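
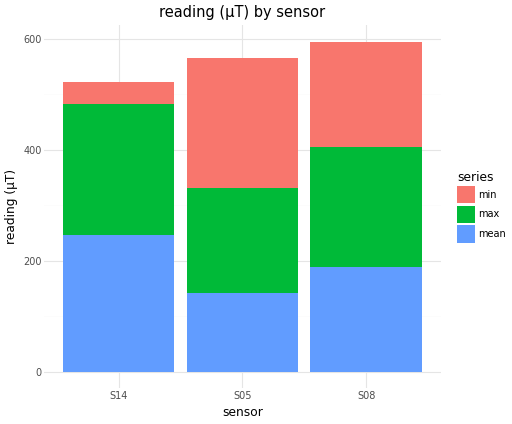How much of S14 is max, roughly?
≈ 250

max top ≈ 500, bottom ≈ 250; segment ≈ 250.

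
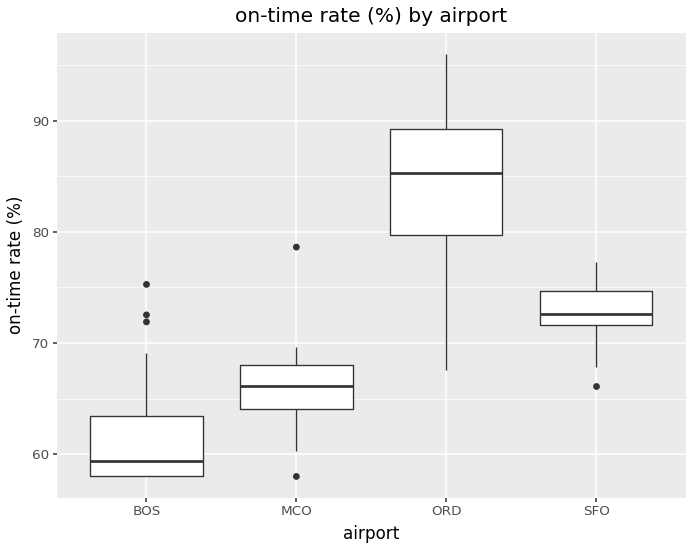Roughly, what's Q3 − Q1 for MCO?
Q3 ≈ 68, Q1 ≈ 64; IQR ≈ 4.

≈ 4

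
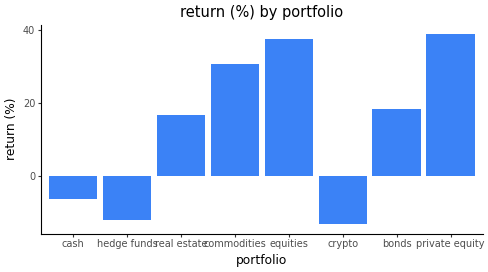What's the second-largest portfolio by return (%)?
Top 3: private equity ≈ 40, equities ≈ 35, commodities ≈ 30.

equities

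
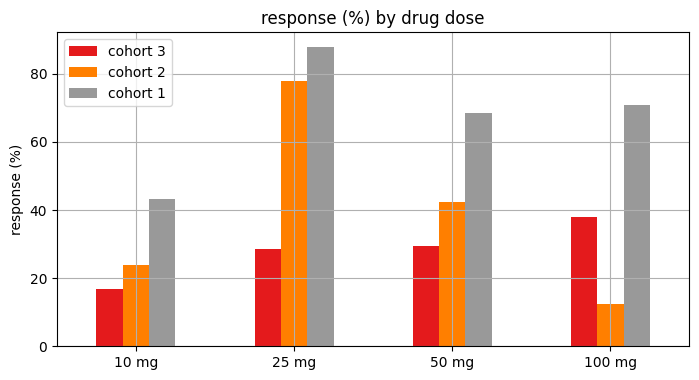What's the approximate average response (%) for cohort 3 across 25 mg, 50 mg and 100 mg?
(30 + 30 + 40) / 3 ≈ 33.

≈ 33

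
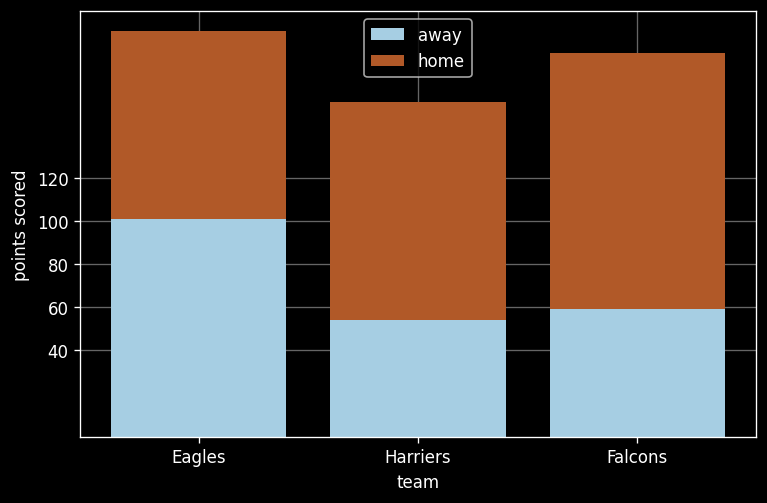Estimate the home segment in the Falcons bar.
home top ≈ 180, bottom ≈ 60; segment ≈ 120.

≈ 120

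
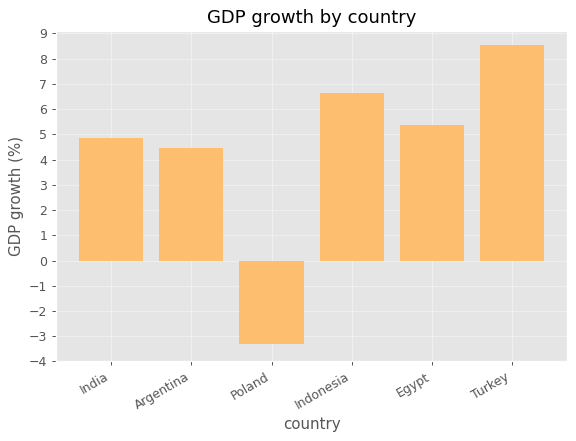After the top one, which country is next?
Indonesia

Top 3: Turkey ≈ 9, Indonesia ≈ 7, Egypt ≈ 5.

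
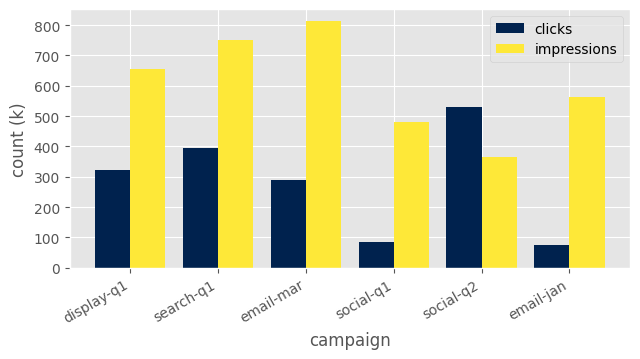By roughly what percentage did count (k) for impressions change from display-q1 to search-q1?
≈ +14.3%

display-q1 ≈ 700, search-q1 ≈ 800; (800 − 700) / 700 ≈ +14.3%.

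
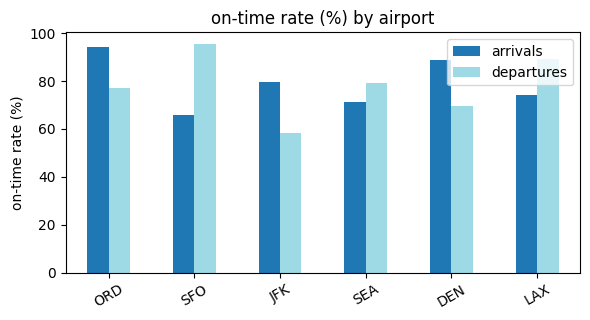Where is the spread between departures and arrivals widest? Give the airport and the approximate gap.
SFO: departures ≈ 100, arrivals ≈ 70 → gap ≈ 30. Next-largest (JFK) is only ≈ 20.

SFO, ≈ 30 %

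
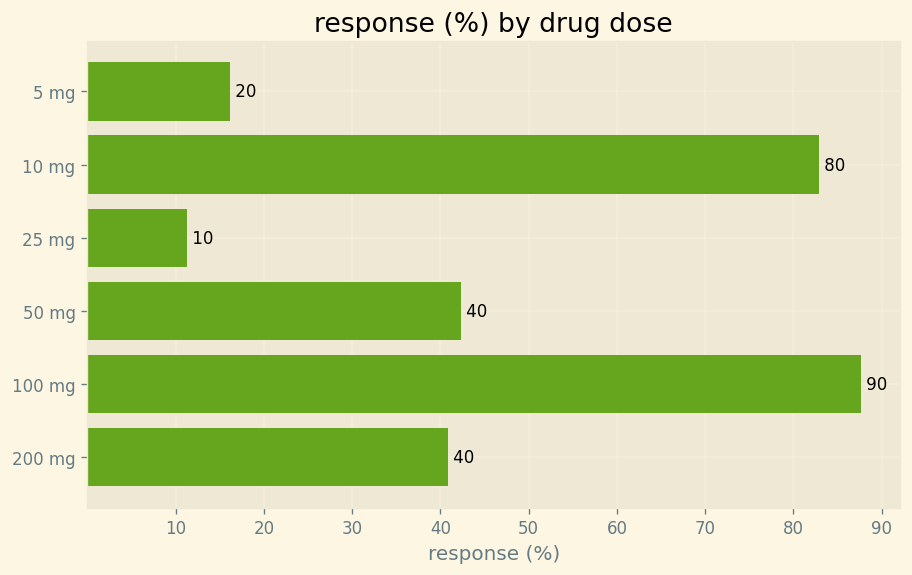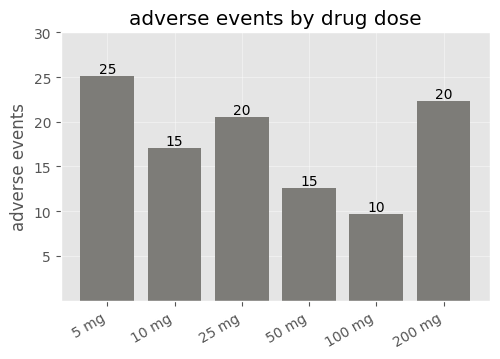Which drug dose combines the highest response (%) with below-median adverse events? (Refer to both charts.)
100 mg

Chart 2 median adverse events ≈ 20; below-median drug doses: 10 mg, 50 mg, 100 mg. Among those, 100 mg has the highest response (%) (≈ 90).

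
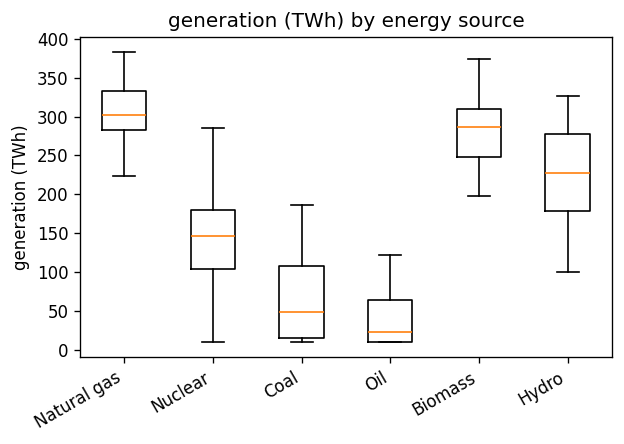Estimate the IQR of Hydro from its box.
Q3 ≈ 275, Q1 ≈ 175; IQR ≈ 100.

≈ 100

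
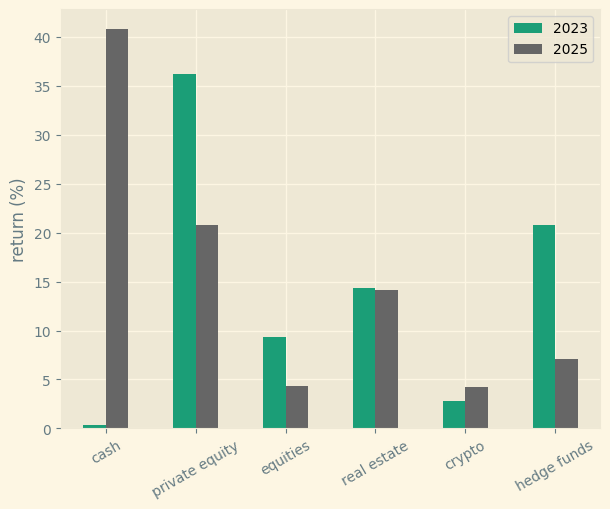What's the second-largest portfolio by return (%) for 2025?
Top 3 for 2025: cash ≈ 40, private equity ≈ 20, real estate ≈ 15.

private equity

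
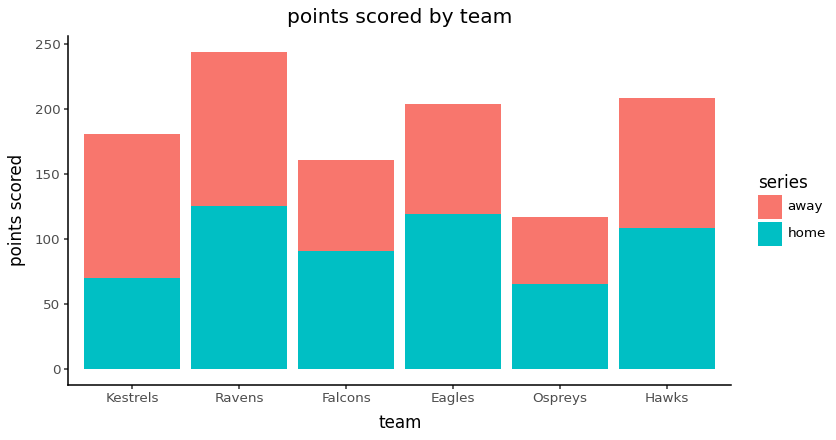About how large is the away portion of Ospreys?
≈ 50

away top ≈ 125, bottom ≈ 75; segment ≈ 50.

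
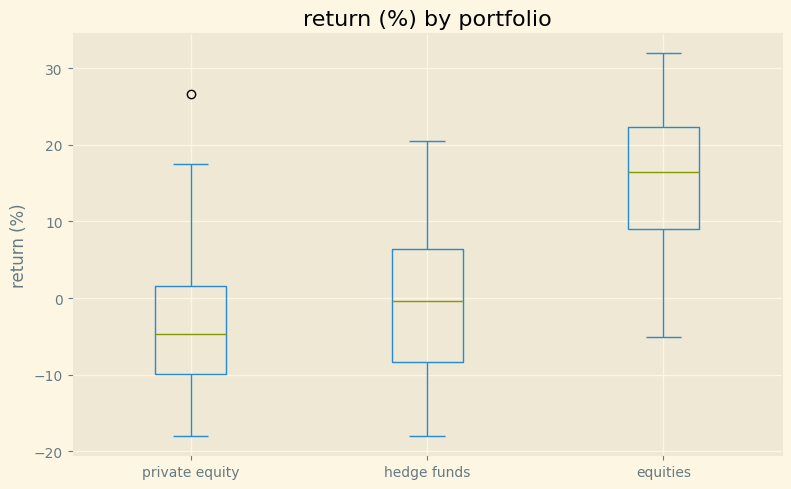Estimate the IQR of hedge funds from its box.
≈ 14

Q3 ≈ 6, Q1 ≈ -8; IQR ≈ 14.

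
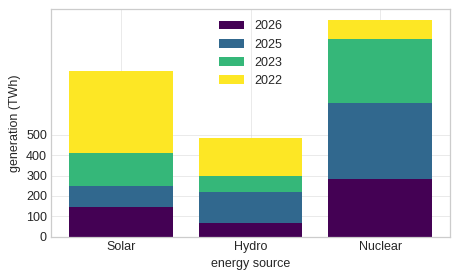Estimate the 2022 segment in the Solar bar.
2022 top ≈ 800, bottom ≈ 400; segment ≈ 400.

≈ 400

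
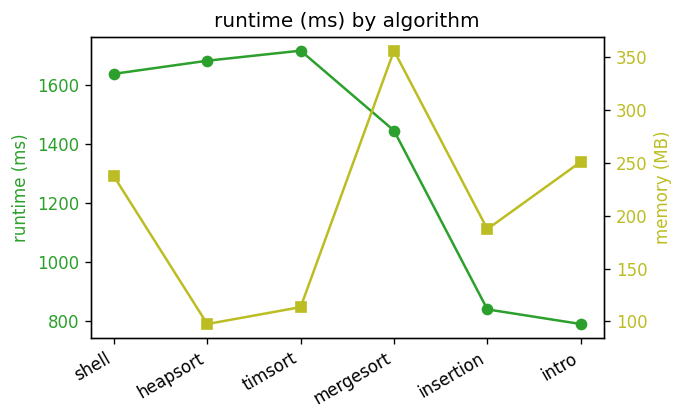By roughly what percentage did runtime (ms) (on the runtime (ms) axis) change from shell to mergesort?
≈ -12.5%

shell ≈ 1600, mergesort ≈ 1400; (1400 − 1600) / 1600 ≈ -12.5%.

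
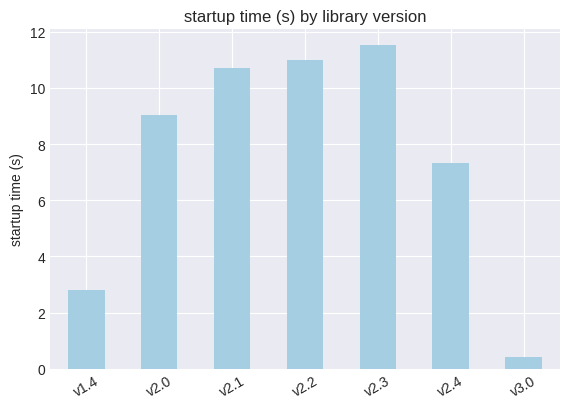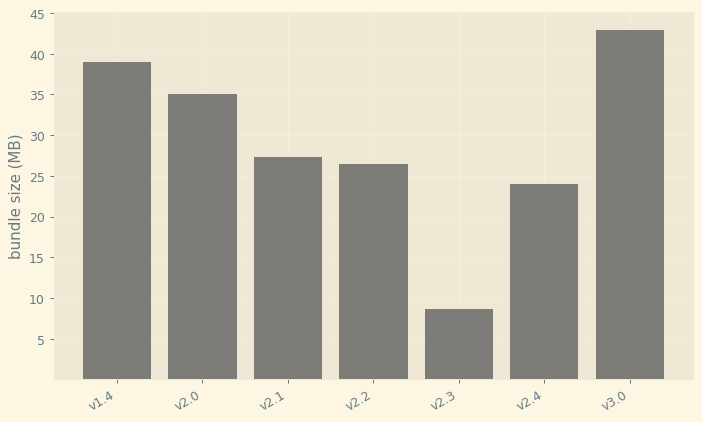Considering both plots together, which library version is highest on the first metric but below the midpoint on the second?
Chart 2 median bundle size (MB) ≈ 25; below-median library versions: v2.2, v2.3, v2.4. Among those, v2.3 has the highest startup time (s) (≈ 12).

v2.3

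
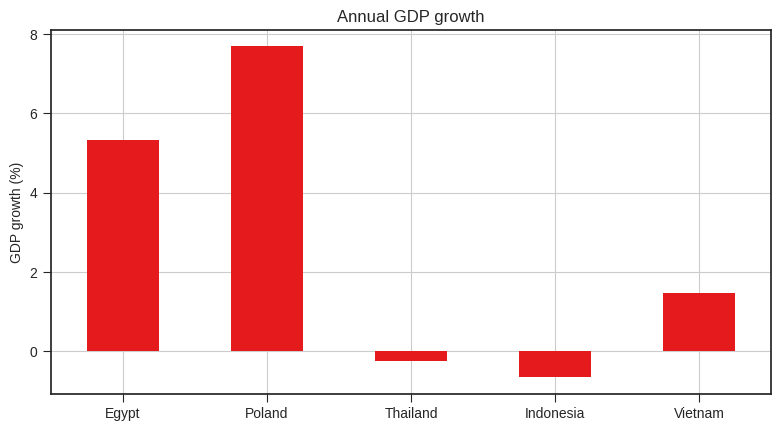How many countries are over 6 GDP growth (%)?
1

Above 6: Poland.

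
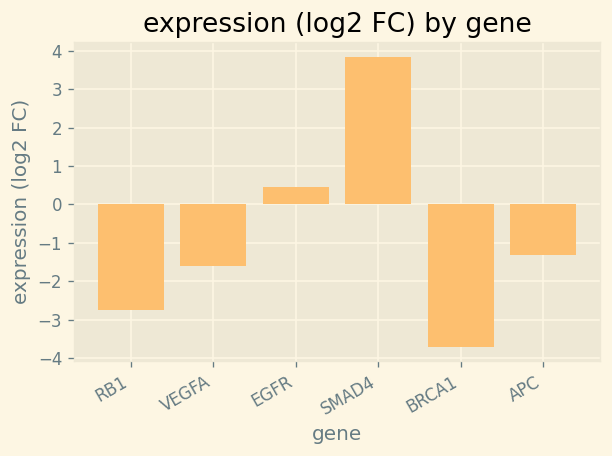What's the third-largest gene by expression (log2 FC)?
Top 4: SMAD4 ≈ 4, EGFR ≈ 0, APC ≈ -1, VEGFA ≈ -2.

APC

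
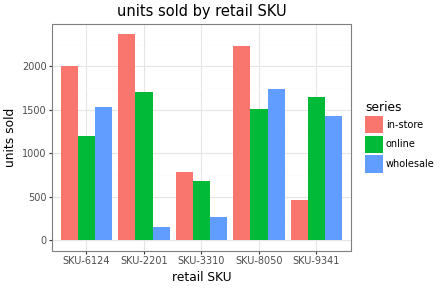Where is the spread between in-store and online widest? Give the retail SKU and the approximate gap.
SKU-9341: in-store ≈ 400, online ≈ 1600 → gap ≈ 1200. Next-largest (SKU-6124) is only ≈ 800.

SKU-9341, ≈ 1200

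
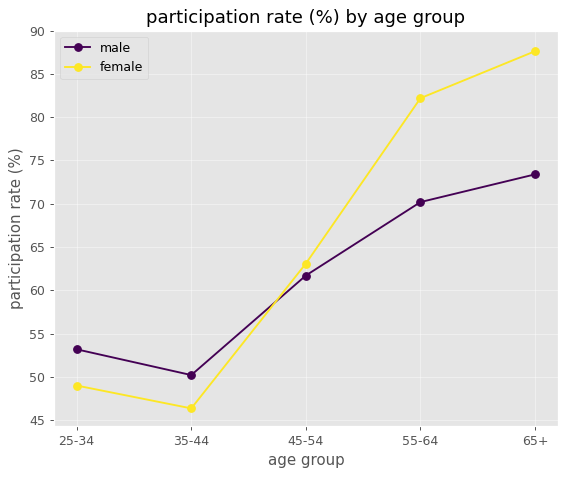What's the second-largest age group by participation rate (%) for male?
Top 3 for male: 65+ ≈ 75, 55-64 ≈ 70, 45-54 ≈ 60.

55-64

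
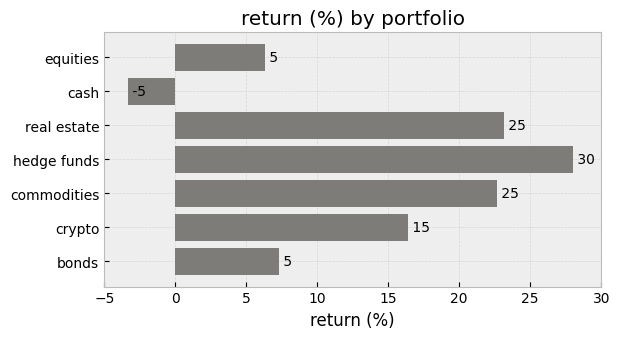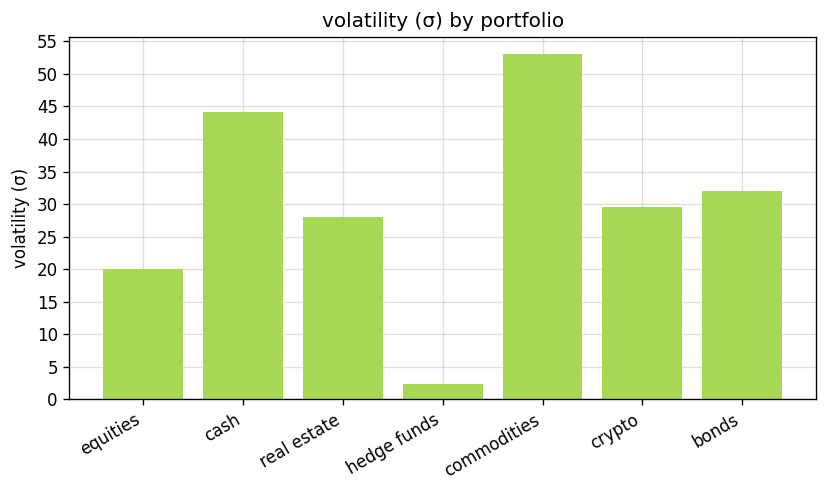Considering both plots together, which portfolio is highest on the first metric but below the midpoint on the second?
Chart 2 median volatility (σ) ≈ 30; below-median portfolios: equities, real estate, hedge funds. Among those, hedge funds has the highest return (%) (≈ 30).

hedge funds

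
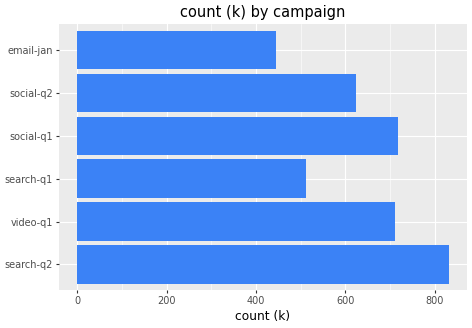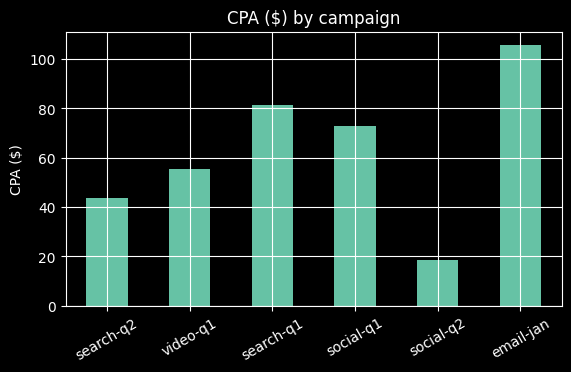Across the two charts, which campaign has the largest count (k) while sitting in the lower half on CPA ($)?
Chart 2 median CPA ($) ≈ 60; below-median campaigns: search-q2, video-q1, social-q2. Among those, search-q2 has the highest count (k) (≈ 800).

search-q2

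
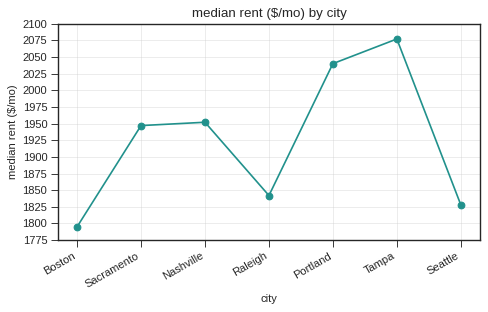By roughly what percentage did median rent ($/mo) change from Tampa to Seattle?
Tampa ≈ 2075, Seattle ≈ 1825; (1825 − 2075) / 2075 ≈ -12%.

≈ -12%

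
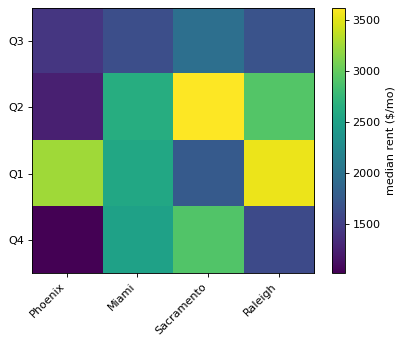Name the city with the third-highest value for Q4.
Top 4 for Q4: Sacramento ≈ 3000, Miami ≈ 2500, Raleigh ≈ 1500, Phoenix ≈ 1000.

Raleigh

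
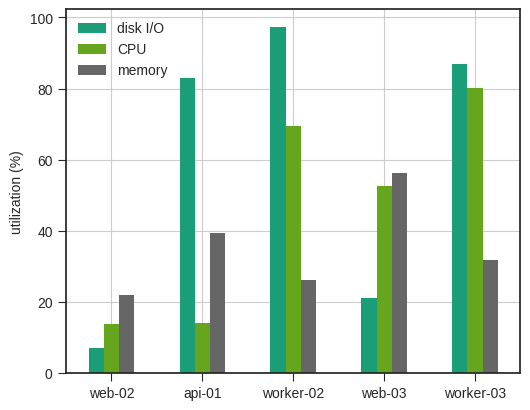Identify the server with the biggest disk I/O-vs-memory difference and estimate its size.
worker-02: disk I/O ≈ 100, memory ≈ 30 → gap ≈ 70. Next-largest (worker-03) is only ≈ 60.

worker-02, ≈ 70 %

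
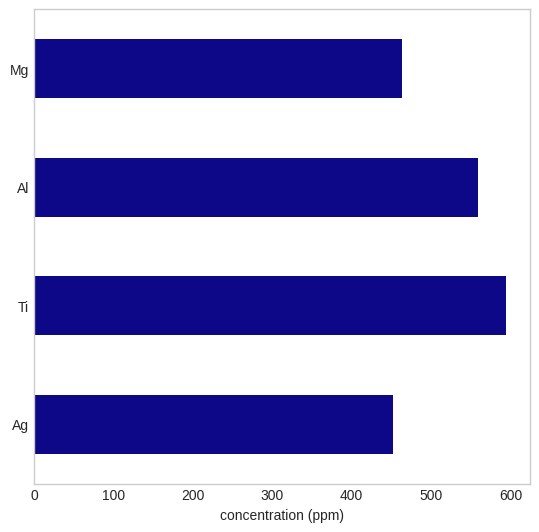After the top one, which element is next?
Al

Top 3: Ti ≈ 600, Al ≈ 550, Mg ≈ 450.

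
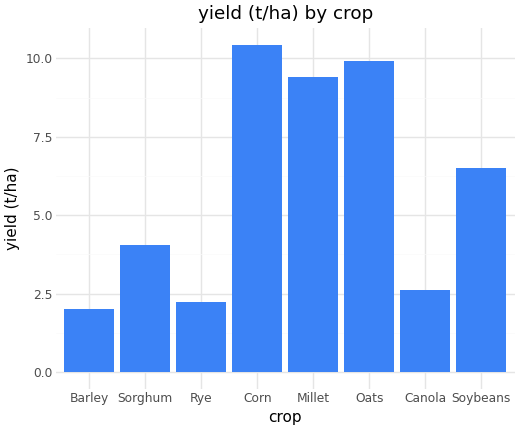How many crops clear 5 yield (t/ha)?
4

Above 5: Corn, Millet, Oats, Soybeans.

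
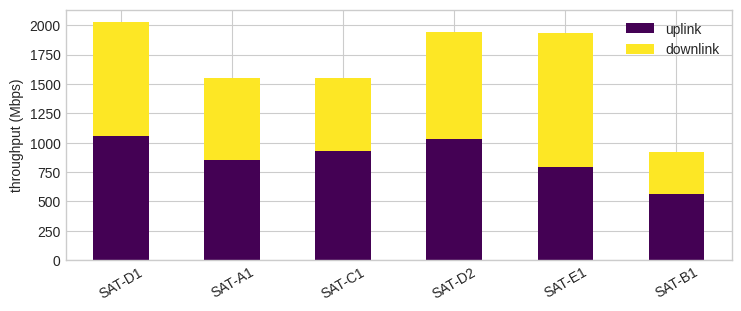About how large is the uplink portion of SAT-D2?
uplink top ≈ 1000, bottom ≈ 0; segment ≈ 1000.

≈ 1000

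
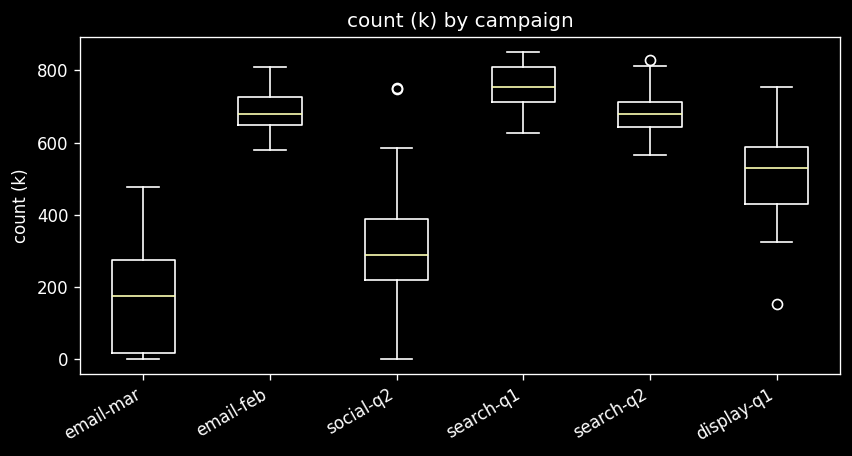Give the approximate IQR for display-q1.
Q3 ≈ 600, Q1 ≈ 450; IQR ≈ 150.

≈ 150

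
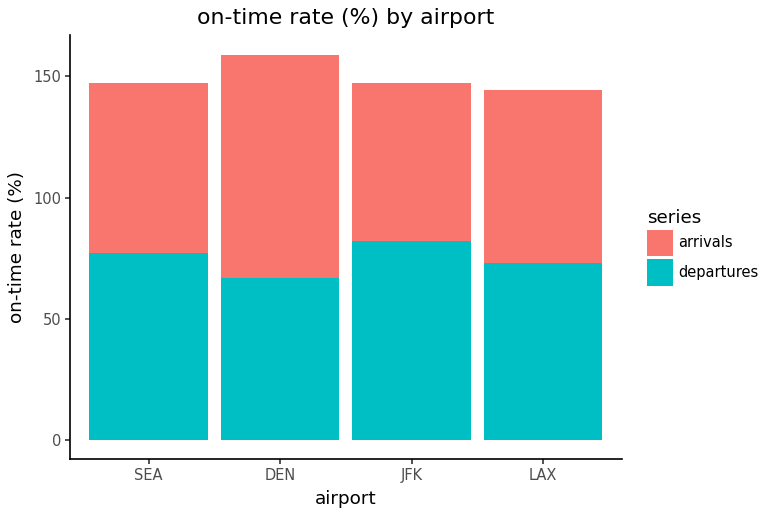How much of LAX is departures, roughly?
departures top ≈ 80, bottom ≈ 0; segment ≈ 80.

≈ 80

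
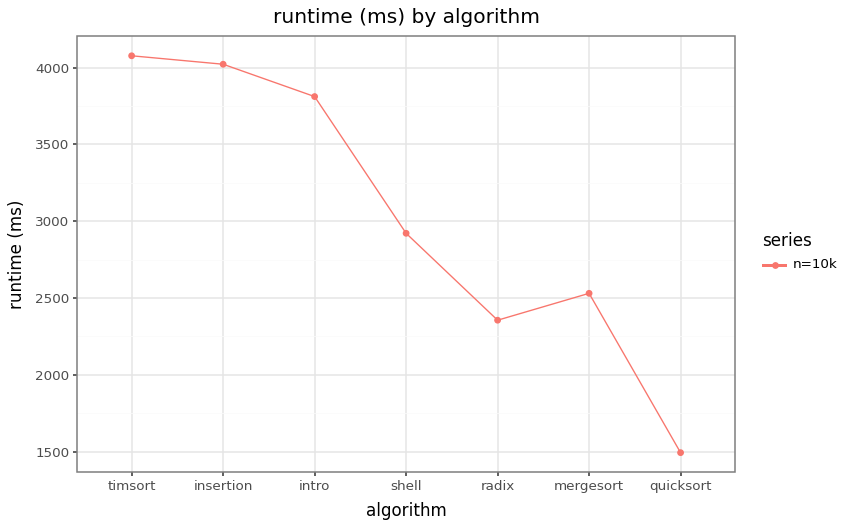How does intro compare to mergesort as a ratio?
≈ 1.6×

intro ≈ 4000, mergesort ≈ 2500; 4000/2500 ≈ 1.6.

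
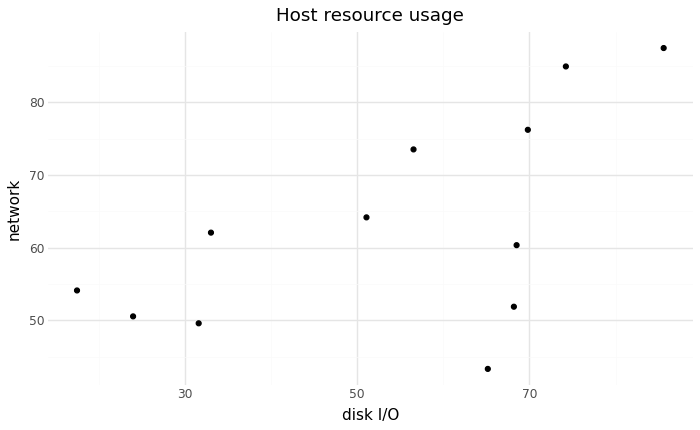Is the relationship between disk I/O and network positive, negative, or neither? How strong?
positive, moderate

Points are positively correlated; moderate (|r| ≈ 0.6).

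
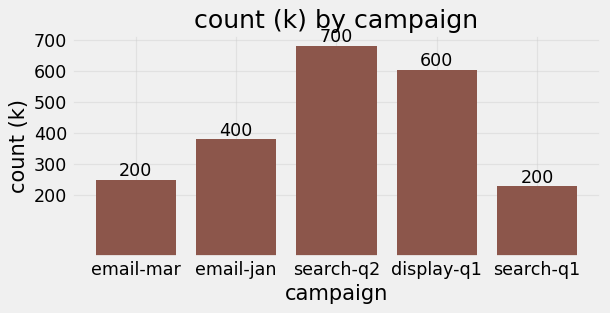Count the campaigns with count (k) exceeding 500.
Above 500: search-q2, display-q1.

2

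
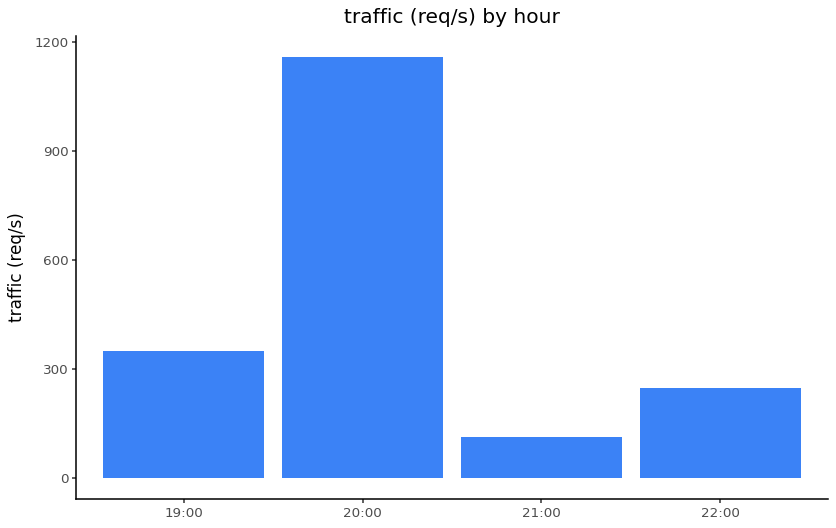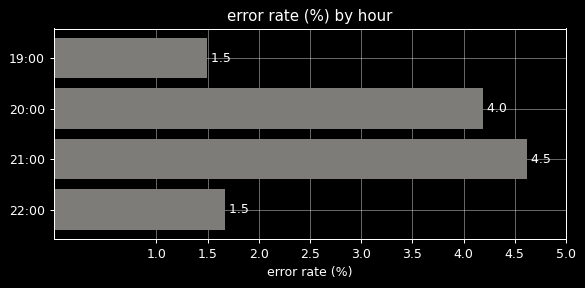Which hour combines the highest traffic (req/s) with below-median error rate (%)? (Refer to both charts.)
19:00

Chart 2 median error rate (%) ≈ 3; below-median hours: 19:00, 22:00. Among those, 19:00 has the highest traffic (req/s) (≈ 400).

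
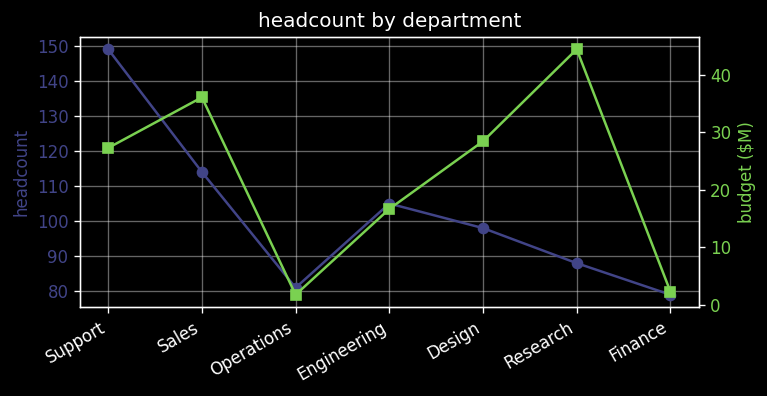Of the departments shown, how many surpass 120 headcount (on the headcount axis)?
1

Above 120: Support.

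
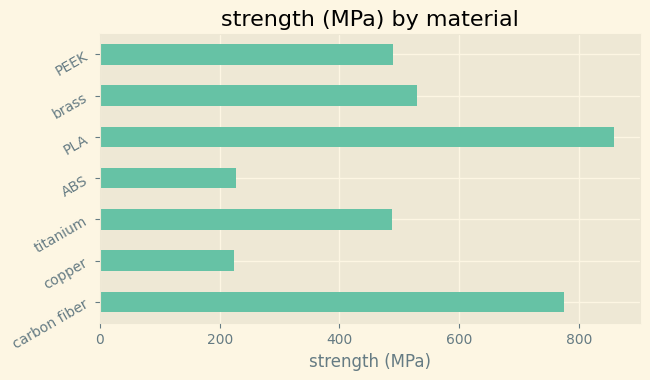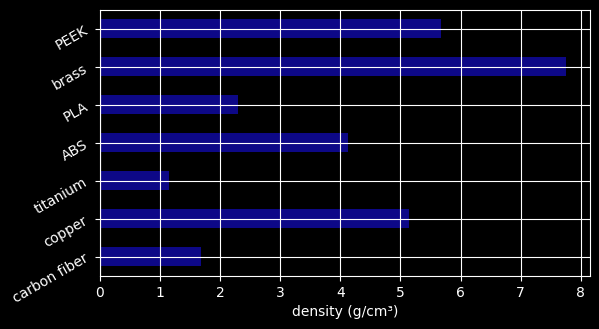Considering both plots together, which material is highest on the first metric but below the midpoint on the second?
PLA

Chart 2 median density (g/cm³) ≈ 4; below-median materials: carbon fiber, titanium, PLA. Among those, PLA has the highest strength (MPa) (≈ 900).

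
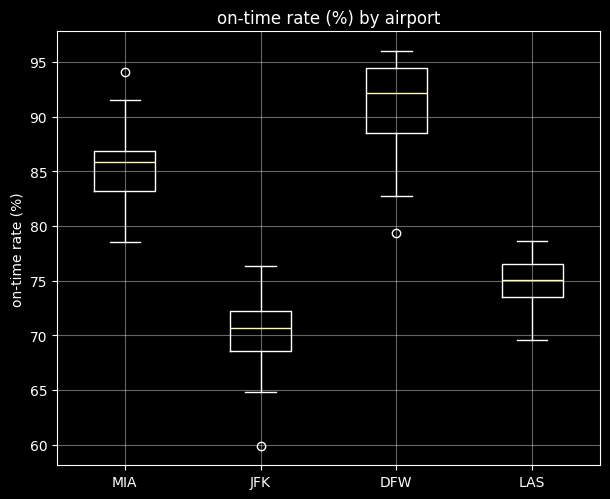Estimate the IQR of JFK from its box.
Q3 ≈ 72, Q1 ≈ 68; IQR ≈ 4.

≈ 4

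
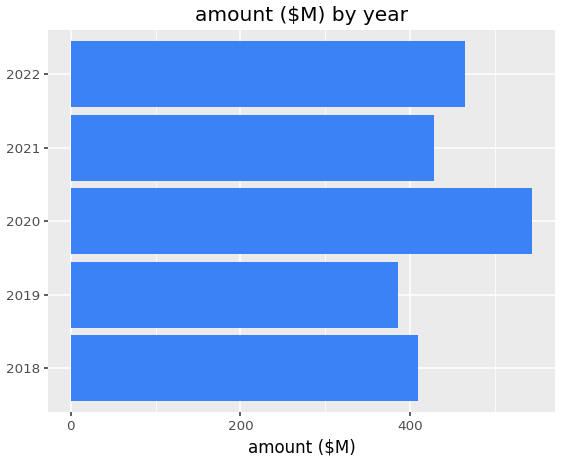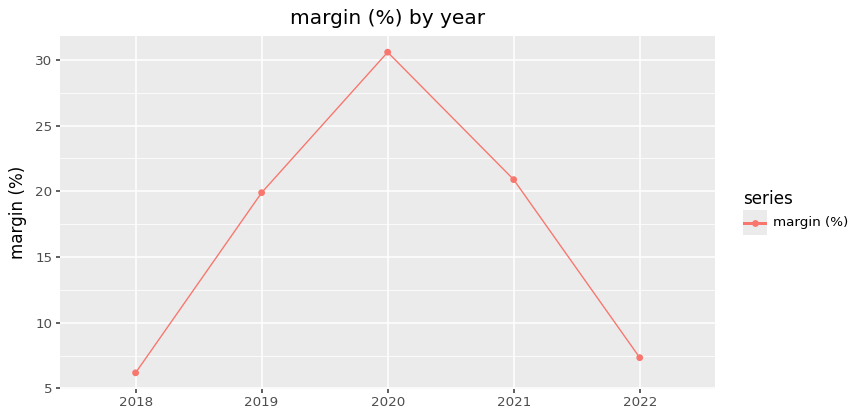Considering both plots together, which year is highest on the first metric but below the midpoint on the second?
Chart 2 median margin (%) ≈ 20; below-median years: 2018, 2022. Among those, 2022 has the highest amount ($M) (≈ 450).

2022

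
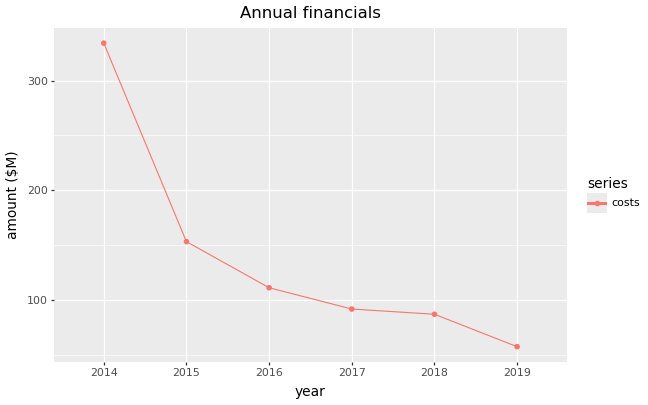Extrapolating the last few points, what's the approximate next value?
Last three: 100, 75, 50 → slope ≈ -25/step → next ≈ 25.

≈ 25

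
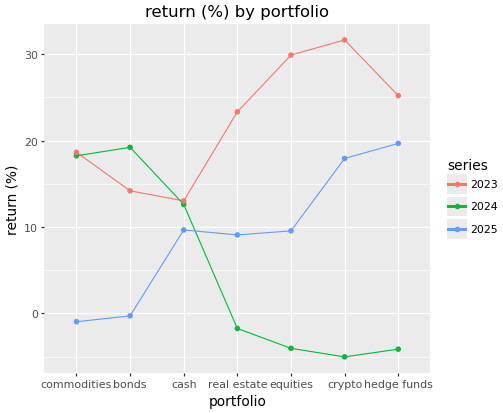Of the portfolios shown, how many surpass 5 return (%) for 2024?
3

Above 5: commodities, bonds, cash.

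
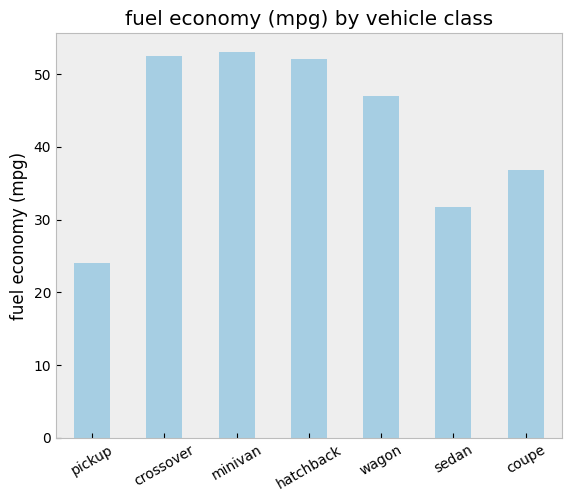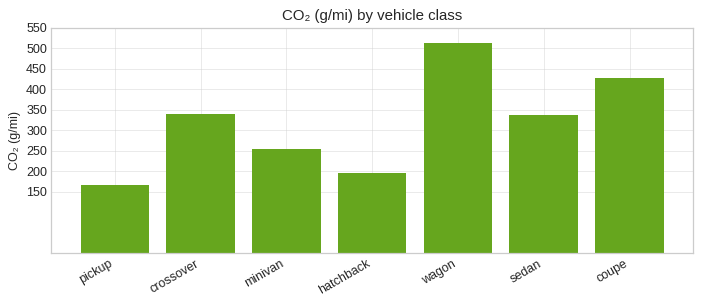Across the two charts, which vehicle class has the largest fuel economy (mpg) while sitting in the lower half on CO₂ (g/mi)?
Chart 2 median CO₂ (g/mi) ≈ 350; below-median vehicle classes: pickup, minivan, hatchback. Among those, minivan has the highest fuel economy (mpg) (≈ 55).

minivan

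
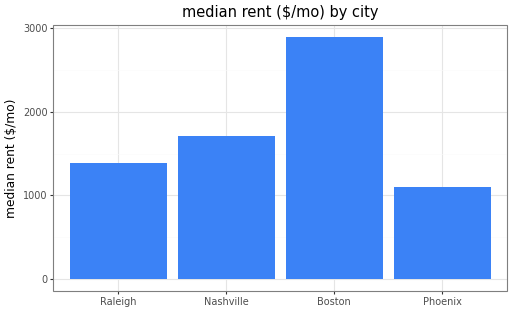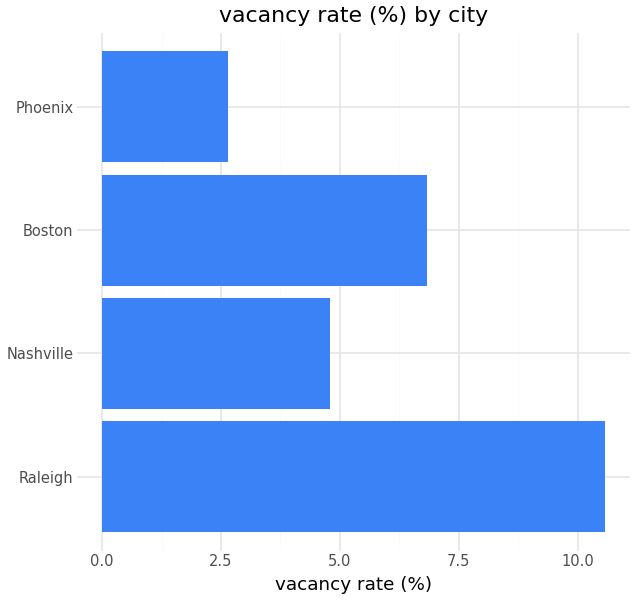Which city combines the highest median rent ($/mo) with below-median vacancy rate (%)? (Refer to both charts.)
Chart 2 median vacancy rate (%) ≈ 6; below-median cities: Nashville, Phoenix. Among those, Nashville has the highest median rent ($/mo) (≈ 1500).

Nashville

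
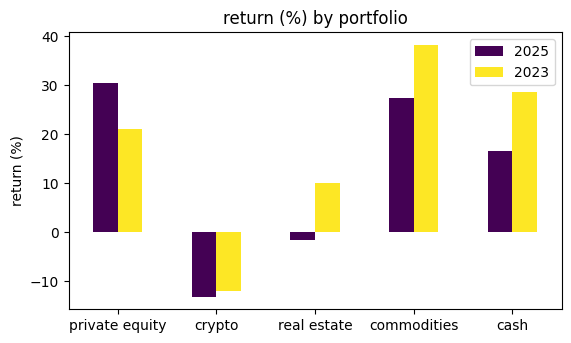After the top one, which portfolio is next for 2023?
Top 3 for 2023: commodities ≈ 40, cash ≈ 30, private equity ≈ 20.

cash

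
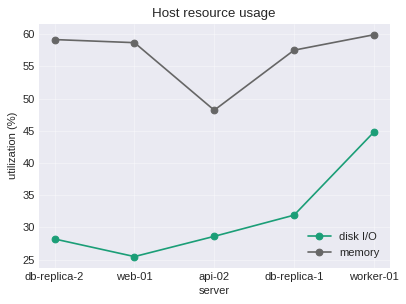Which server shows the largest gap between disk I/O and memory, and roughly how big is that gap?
web-01: disk I/O ≈ 25, memory ≈ 60 → gap ≈ 35. Next-largest (db-replica-2) is only ≈ 30.

web-01, ≈ 35 %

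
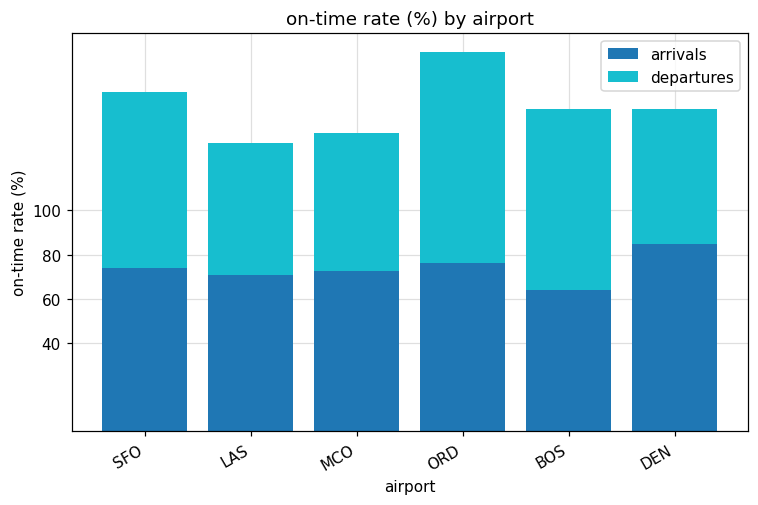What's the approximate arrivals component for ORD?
≈ 80

arrivals top ≈ 80, bottom ≈ 0; segment ≈ 80.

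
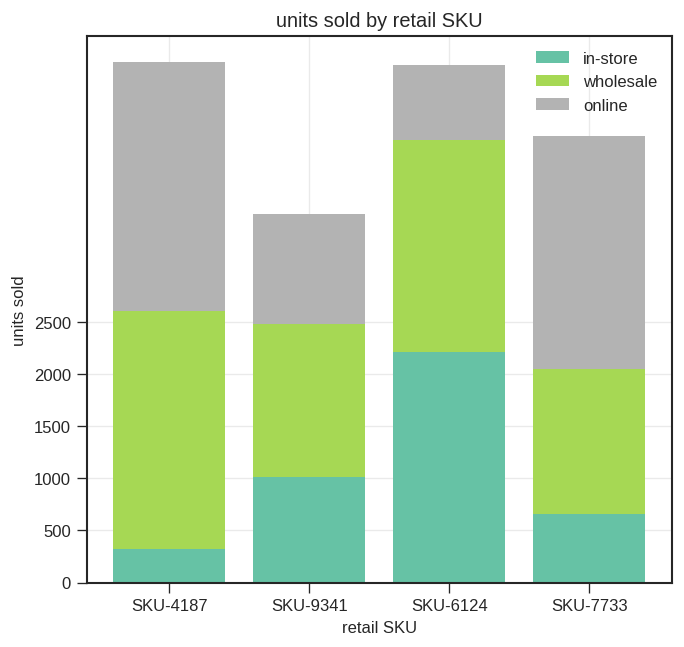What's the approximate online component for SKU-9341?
≈ 1000

online top ≈ 3500, bottom ≈ 2500; segment ≈ 1000.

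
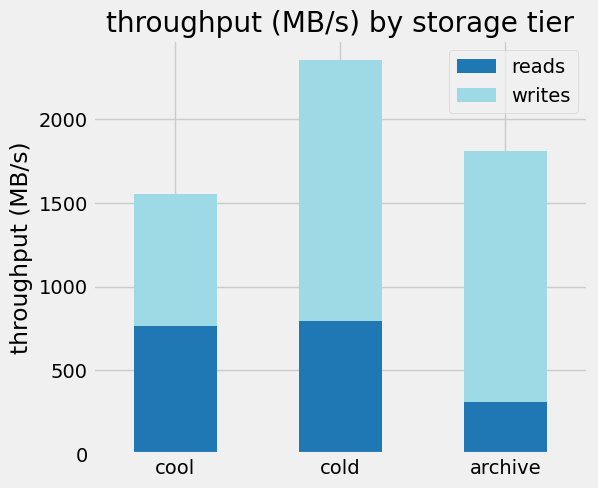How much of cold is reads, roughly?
reads top ≈ 800, bottom ≈ 0; segment ≈ 800.

≈ 800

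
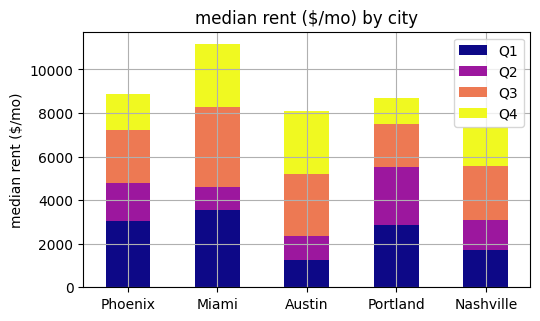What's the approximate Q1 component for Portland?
≈ 3000

Q1 top ≈ 3000, bottom ≈ 0; segment ≈ 3000.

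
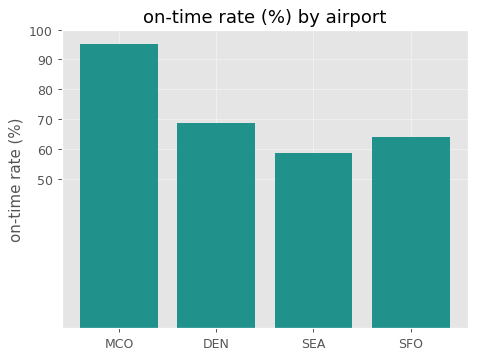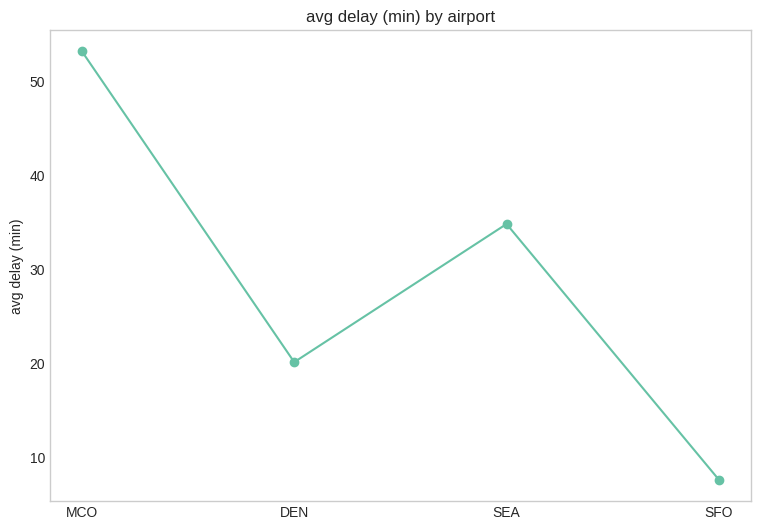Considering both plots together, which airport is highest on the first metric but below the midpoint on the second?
DEN

Chart 2 median avg delay (min) ≈ 25; below-median airports: DEN, SFO. Among those, DEN has the highest on-time rate (%) (≈ 70).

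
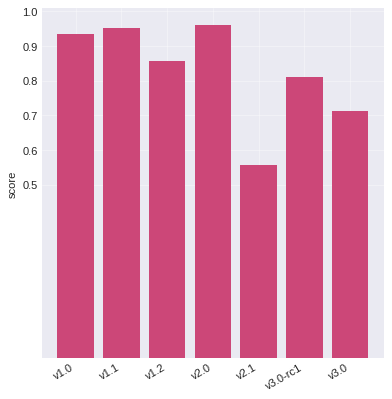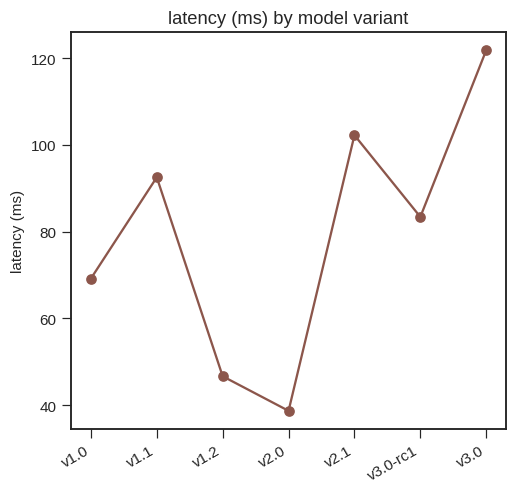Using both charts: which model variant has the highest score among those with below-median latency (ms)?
v2.0

Chart 2 median latency (ms) ≈ 80; below-median model variants: v1.0, v1.2, v2.0. Among those, v2.0 has the highest score (≈ 1).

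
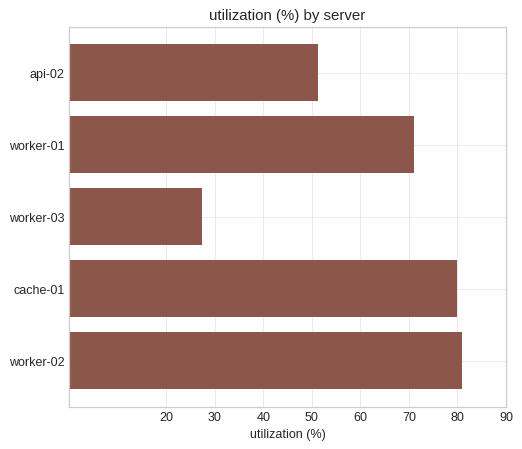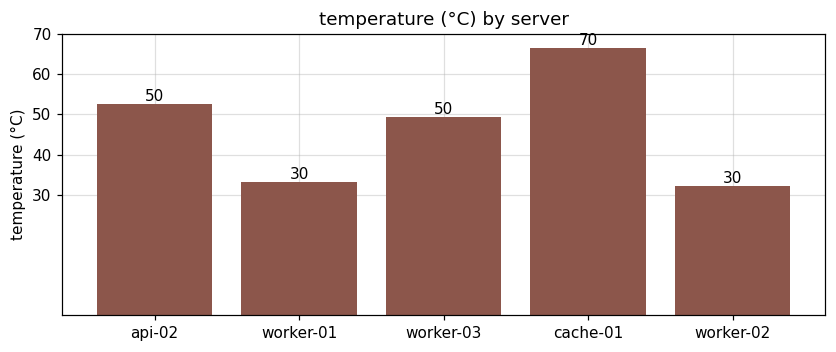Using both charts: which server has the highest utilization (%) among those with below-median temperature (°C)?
worker-02

Chart 2 median temperature (°C) ≈ 50; below-median servers: worker-01, worker-02. Among those, worker-02 has the highest utilization (%) (≈ 80).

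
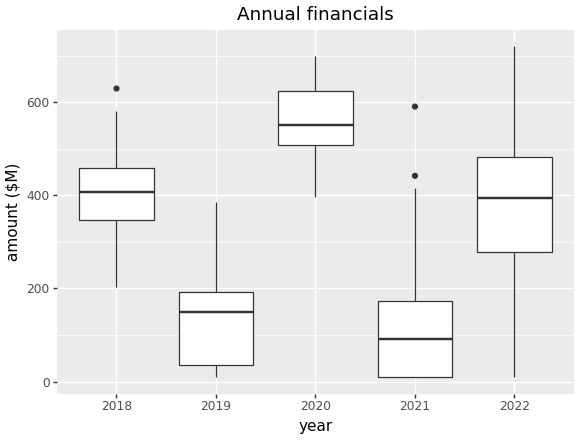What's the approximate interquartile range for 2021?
≈ 150

Q3 ≈ 150, Q1 ≈ 0; IQR ≈ 150.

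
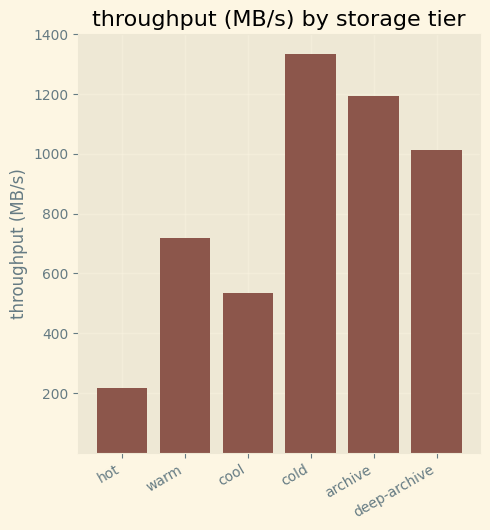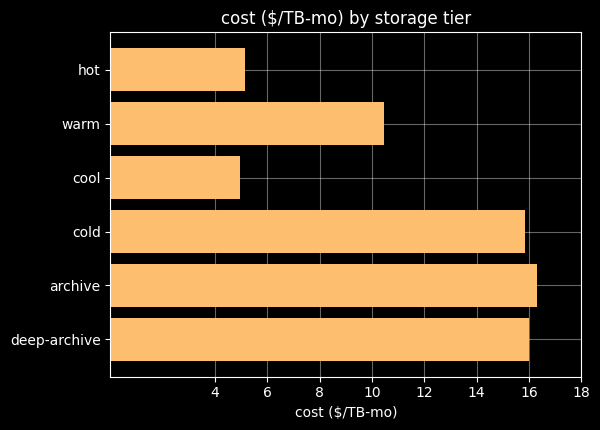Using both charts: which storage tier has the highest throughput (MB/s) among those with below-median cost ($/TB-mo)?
Chart 2 median cost ($/TB-mo) ≈ 14; below-median storage tiers: hot, warm, cool. Among those, warm has the highest throughput (MB/s) (≈ 800).

warm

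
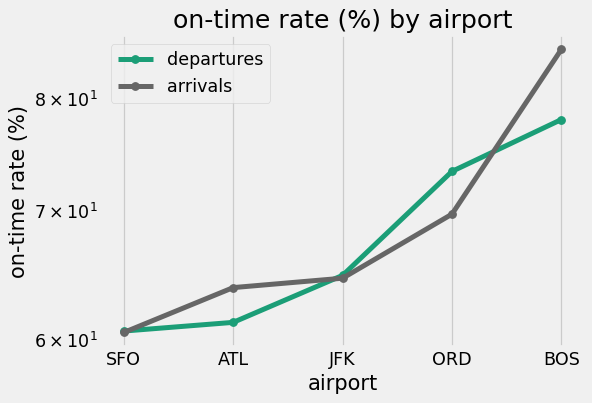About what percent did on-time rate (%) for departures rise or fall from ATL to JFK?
≈ +8.3%

ATL ≈ 60, JFK ≈ 65; (65 − 60) / 60 ≈ +8.3%.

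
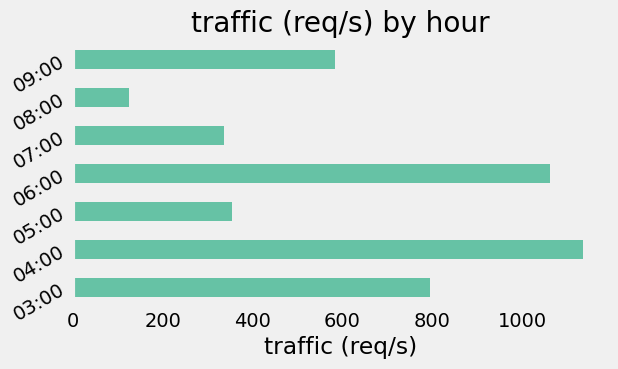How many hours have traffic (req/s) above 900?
Above 900: 04:00, 06:00.

2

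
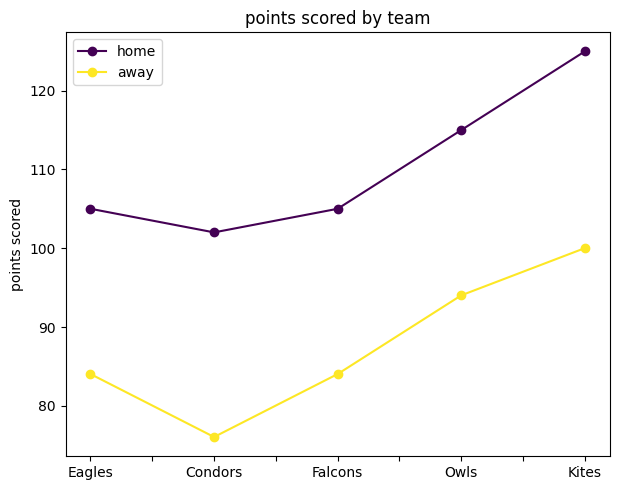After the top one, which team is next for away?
Top 3 for away: Kites ≈ 100, Owls ≈ 95, Falcons ≈ 85.

Owls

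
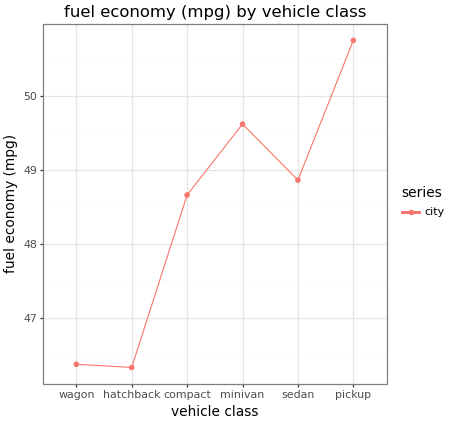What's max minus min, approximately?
≈ 4.5

Max pickup ≈ 51.0, min hatchback ≈ 46.5; range ≈ 4.5.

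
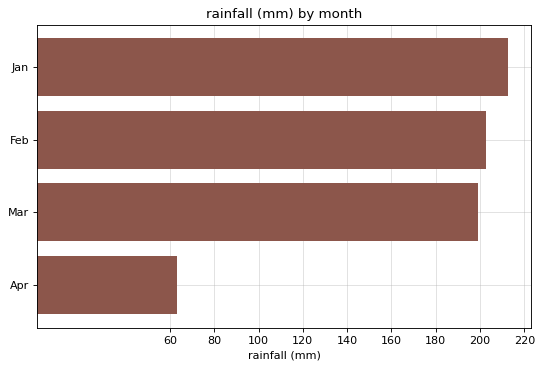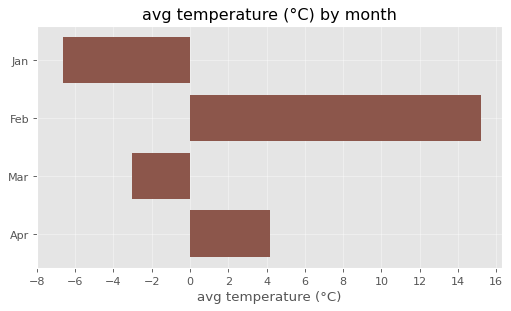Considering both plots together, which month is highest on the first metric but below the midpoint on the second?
Chart 2 median avg temperature (°C) ≈ 0; below-median months: Jan, Mar. Among those, Jan has the highest rainfall (mm) (≈ 220).

Jan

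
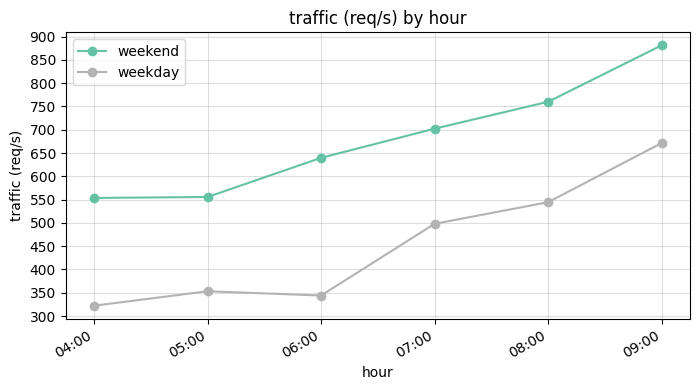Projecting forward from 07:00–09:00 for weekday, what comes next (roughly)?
≈ 725

Last three: 500, 550, 650 → slope ≈ 75/step → next ≈ 725.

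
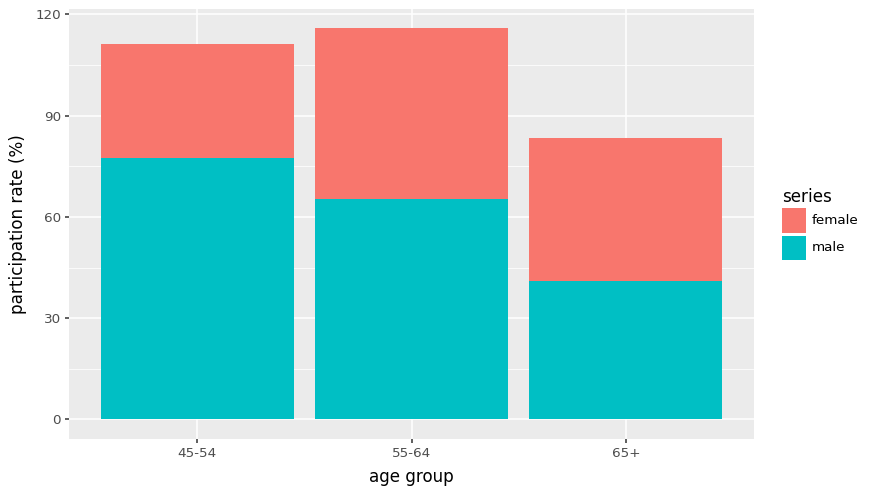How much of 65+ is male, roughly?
male top ≈ 40, bottom ≈ 0; segment ≈ 40.

≈ 40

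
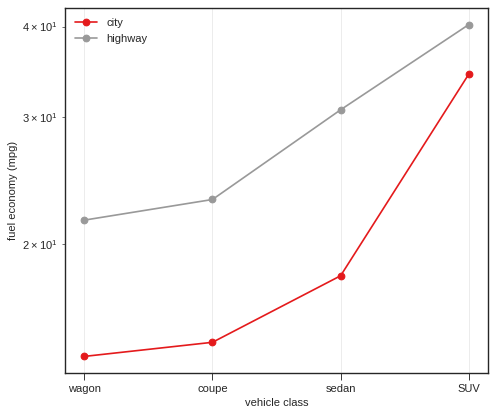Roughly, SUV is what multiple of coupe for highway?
SUV ≈ 40, coupe ≈ 25; 40/25 ≈ 1.6.

≈ 1.6×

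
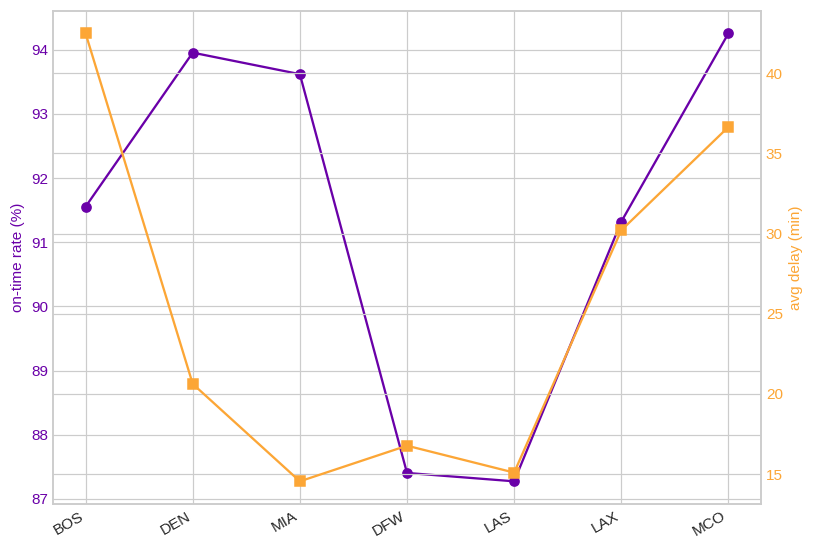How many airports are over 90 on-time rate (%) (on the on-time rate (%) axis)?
5

Above 90: BOS, DEN, MIA, LAX, MCO.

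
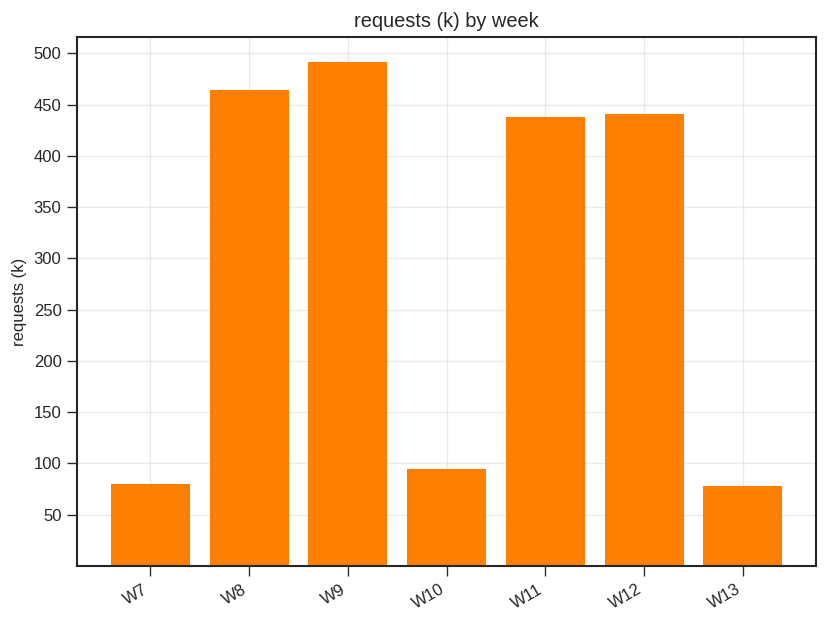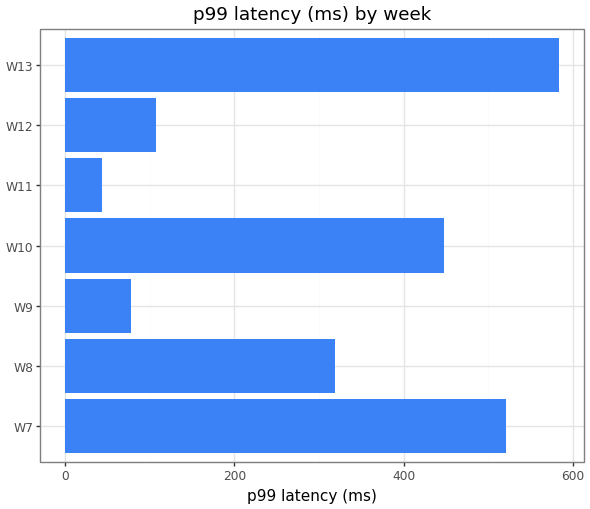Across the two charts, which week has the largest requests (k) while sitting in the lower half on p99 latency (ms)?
Chart 2 median p99 latency (ms) ≈ 300; below-median weeks: W9, W11, W12. Among those, W9 has the highest requests (k) (≈ 500).

W9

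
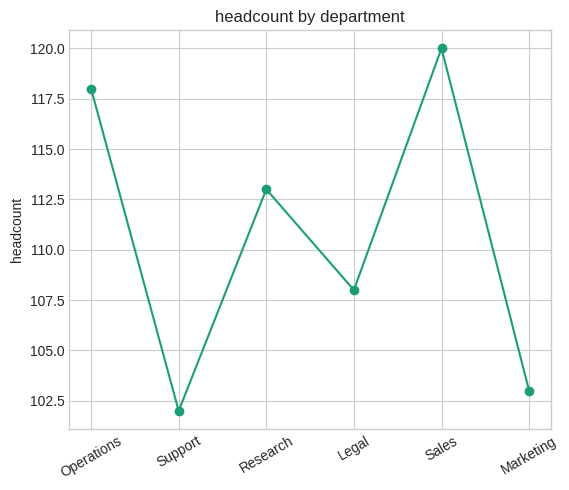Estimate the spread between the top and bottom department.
≈ 18

Max Sales ≈ 120, min Support ≈ 102; range ≈ 18.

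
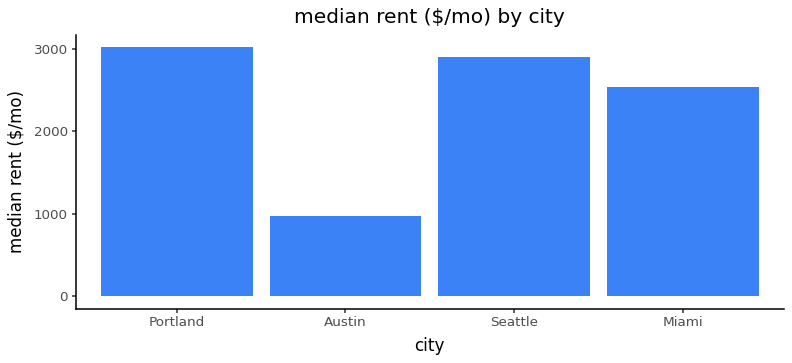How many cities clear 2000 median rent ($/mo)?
Above 2000: Portland, Seattle, Miami.

3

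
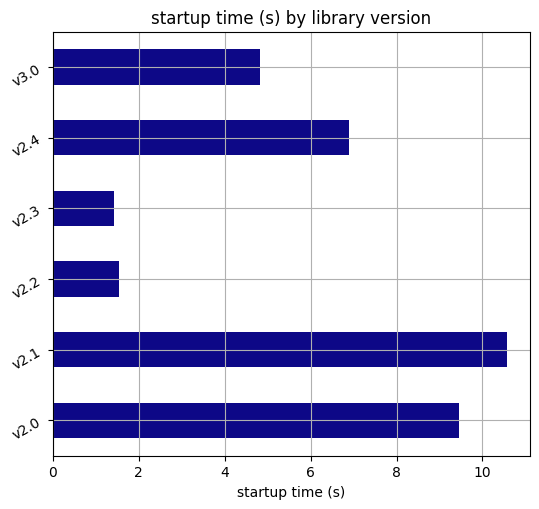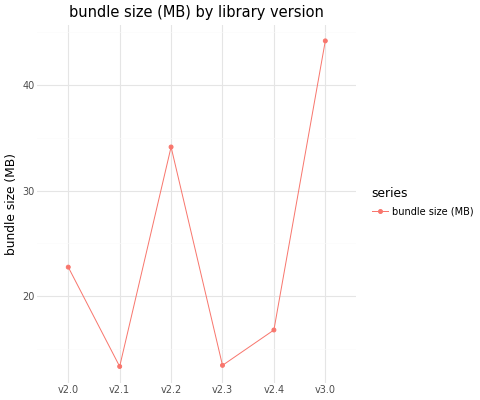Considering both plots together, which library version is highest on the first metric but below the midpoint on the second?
v2.1

Chart 2 median bundle size (MB) ≈ 20; below-median library versions: v2.1, v2.3, v2.4. Among those, v2.1 has the highest startup time (s) (≈ 11).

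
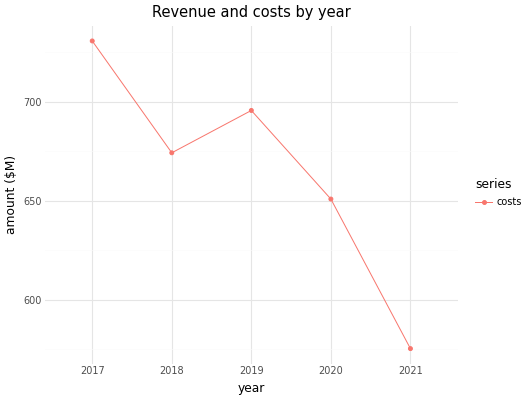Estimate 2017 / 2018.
≈ 1.09×

2017 ≈ 740, 2018 ≈ 680; 740/680 ≈ 1.09.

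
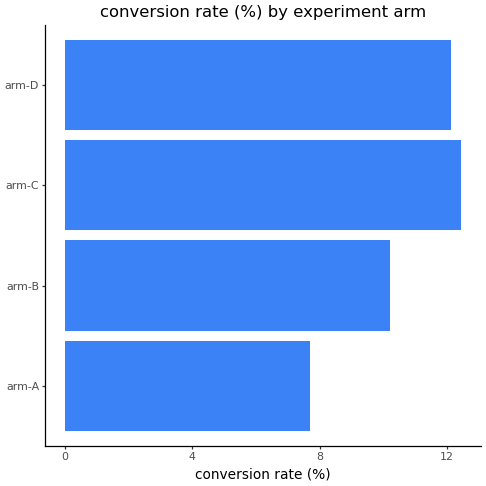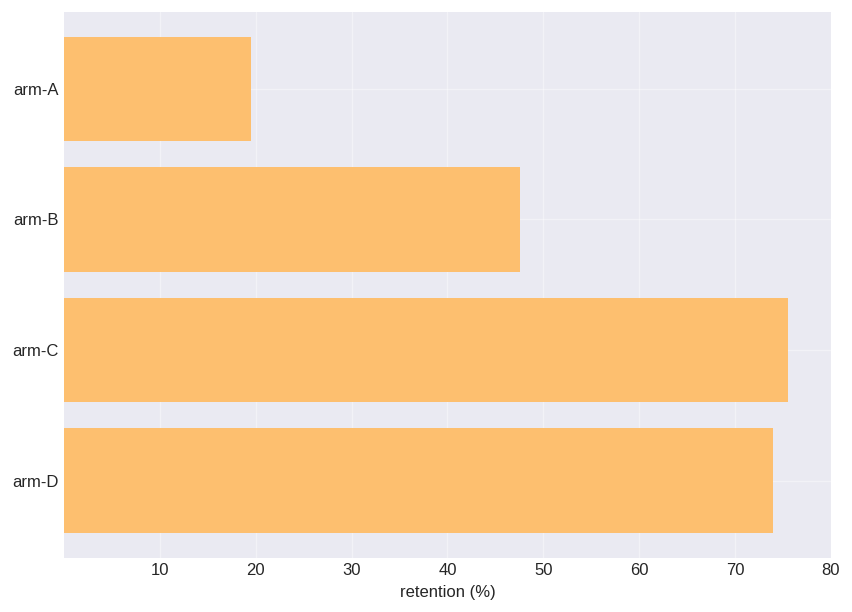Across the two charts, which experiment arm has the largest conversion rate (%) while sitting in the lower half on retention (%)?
Chart 2 median retention (%) ≈ 60; below-median experiment arms: arm-A, arm-B. Among those, arm-B has the highest conversion rate (%) (≈ 10).

arm-B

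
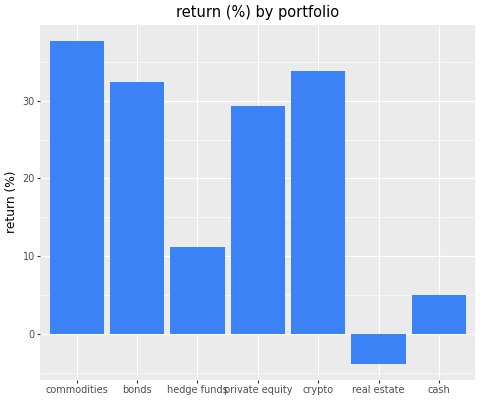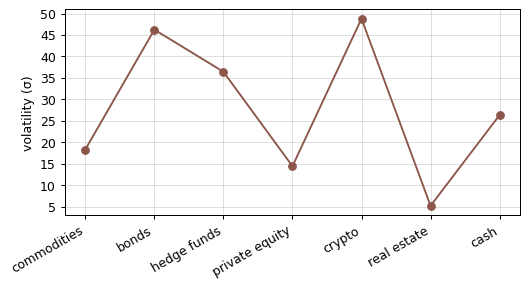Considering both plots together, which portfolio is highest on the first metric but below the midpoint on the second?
Chart 2 median volatility (σ) ≈ 25; below-median portfolios: commodities, private equity, real estate. Among those, commodities has the highest return (%) (≈ 40).

commodities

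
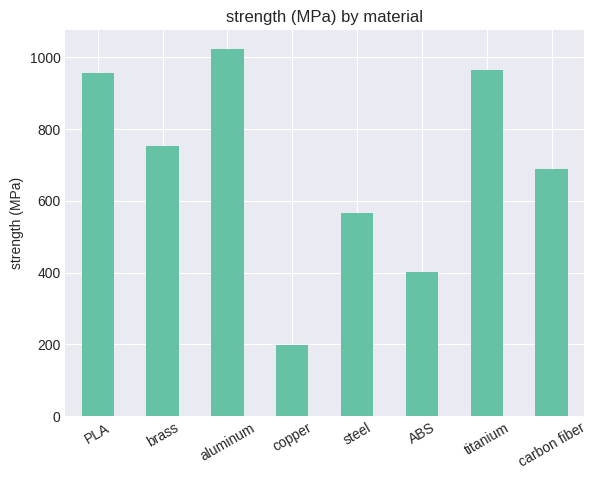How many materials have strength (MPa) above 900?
Above 900: PLA, aluminum, titanium.

3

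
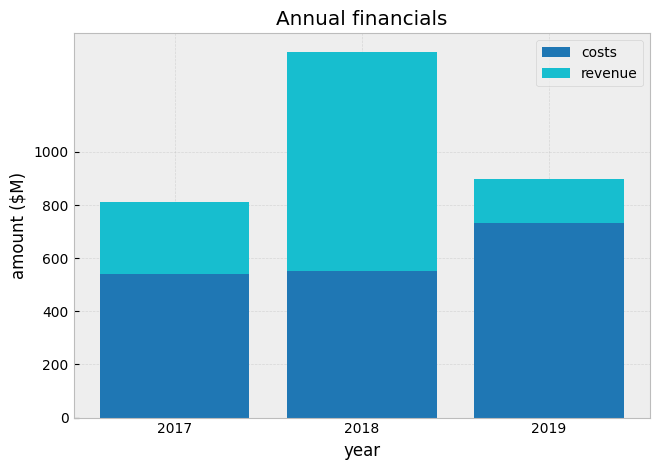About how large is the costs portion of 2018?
costs top ≈ 600, bottom ≈ 0; segment ≈ 600.

≈ 600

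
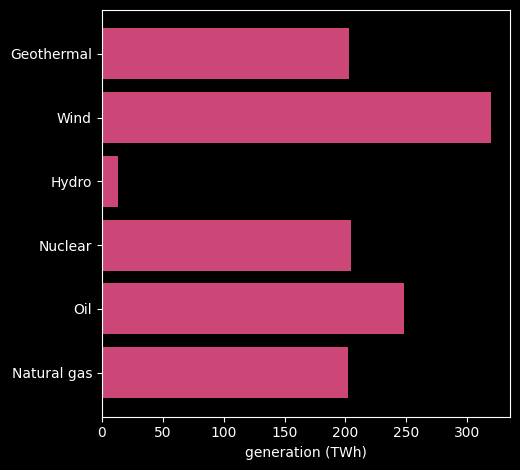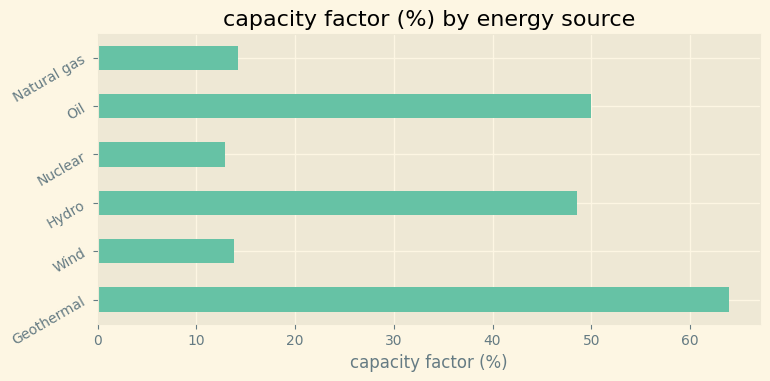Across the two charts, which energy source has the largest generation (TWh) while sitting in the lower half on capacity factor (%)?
Chart 2 median capacity factor (%) ≈ 30; below-median energy sources: Wind, Nuclear, Natural gas. Among those, Wind has the highest generation (TWh) (≈ 300).

Wind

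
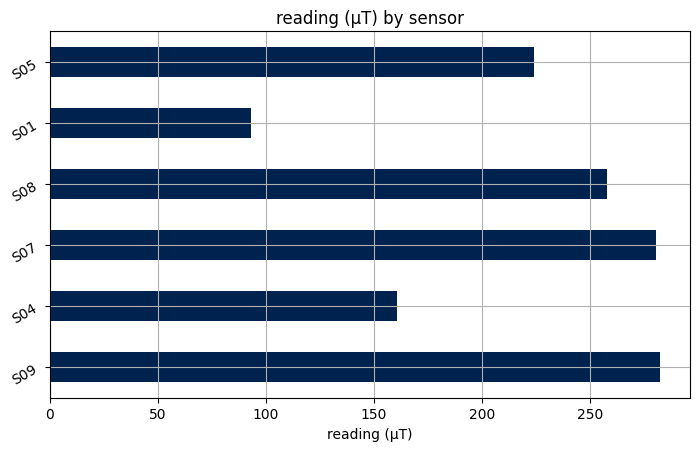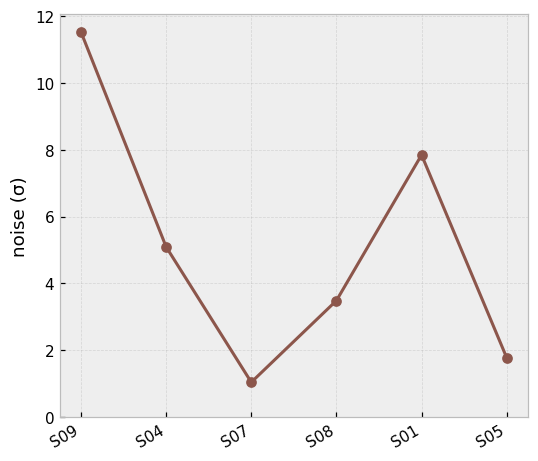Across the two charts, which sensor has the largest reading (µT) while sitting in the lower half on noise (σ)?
S07

Chart 2 median noise (σ) ≈ 4; below-median sensors: S07, S08, S05. Among those, S07 has the highest reading (µT) (≈ 300).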